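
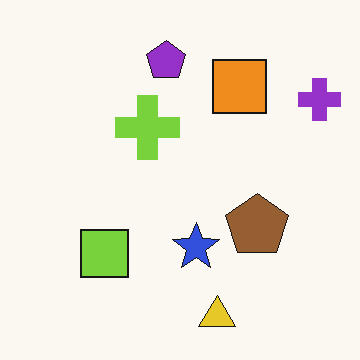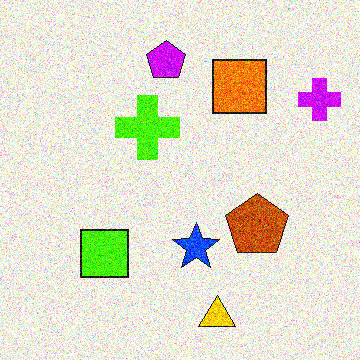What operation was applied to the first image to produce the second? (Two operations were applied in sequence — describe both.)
This is the original image made much more vivid (saturation change), then degraded with a thick layer of grain.

All colors are more vivid — a global saturation change. Random speckle covers the whole image, including the flat background.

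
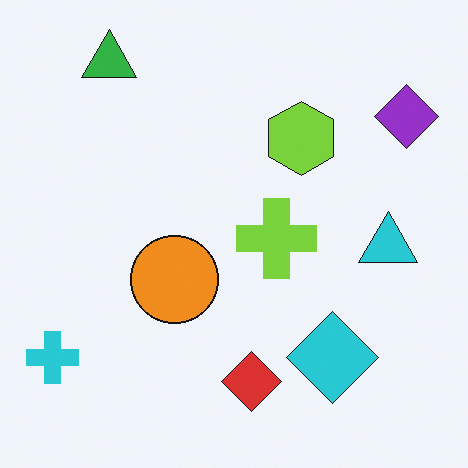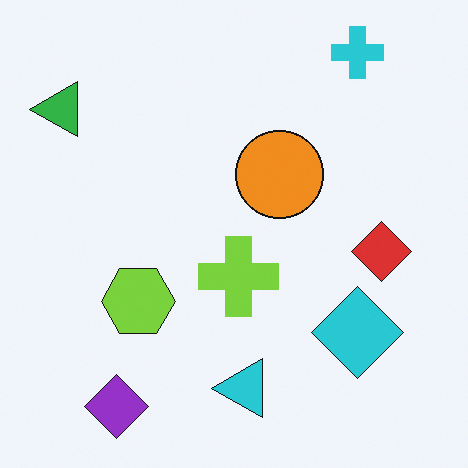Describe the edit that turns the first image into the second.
This is the original image transposed (reflected across the top-left ↔ bottom-right diagonal).

Shapes have swapped their row and column positions — what was in the top-right is now in the bottom-left — a diagonal reflection.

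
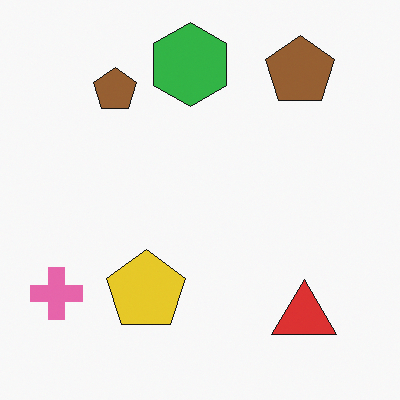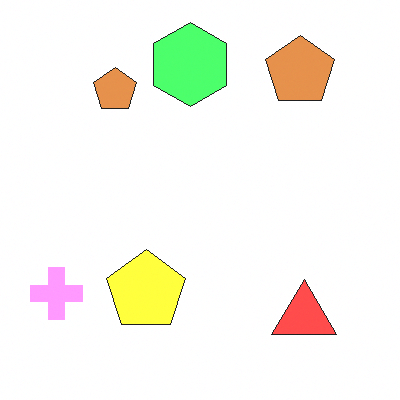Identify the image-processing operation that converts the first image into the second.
The transformation is: substantially brightened.

Every pixel — background and shapes alike — is uniformly brightened.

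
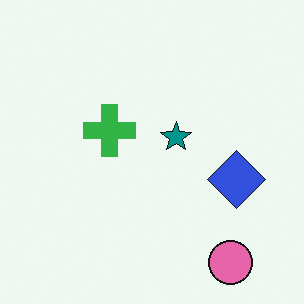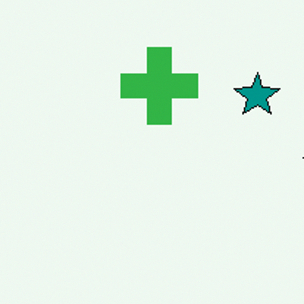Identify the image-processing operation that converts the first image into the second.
This is the original image cropped slightly and scaled back up.

The visible shapes are larger and the field of view is narrower; shapes near the original edges may be partly or wholly outside the frame — a crop-and-rescale.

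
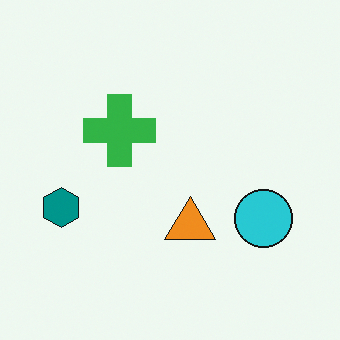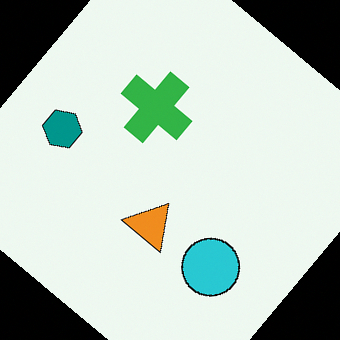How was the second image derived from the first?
The image was rotated clockwise by a large amount — several tens of degrees.

Every shape is tilted by the same angle and the image corners show triangular fill wedges — a whole-image rotation by a non-right angle.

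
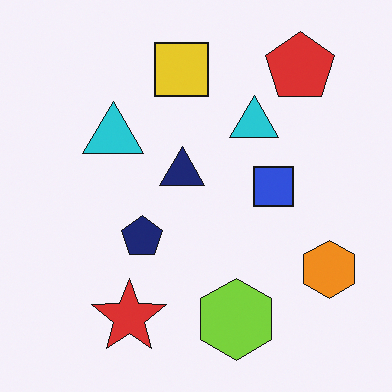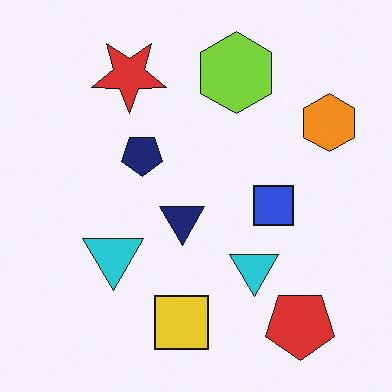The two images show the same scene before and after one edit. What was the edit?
The transformation is: flipped vertically (top ↔ bottom).

The red pentagon is in the top-right of the first image and the bottom-right of the second — shapes on opposite sides of the horizontal midline have swapped in a mirror flip.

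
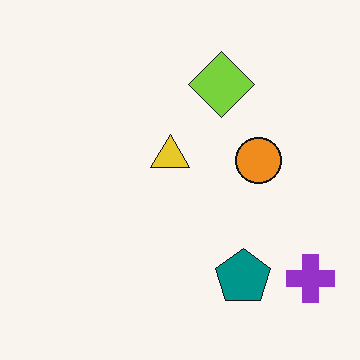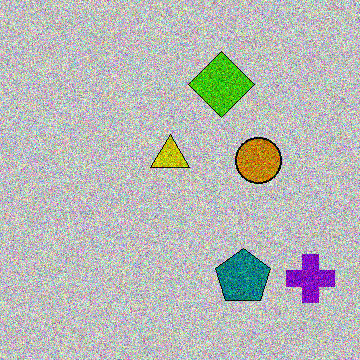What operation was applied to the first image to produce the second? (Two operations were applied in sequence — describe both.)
This is the original image heavily posterized to just a handful of flat colors, then degraded with strong gaussian noise.

Each flat color has snapped to a coarser quantized level — most visibly, the near-white background has dropped to a flat grey. Random speckle covers the whole image, including the flat background.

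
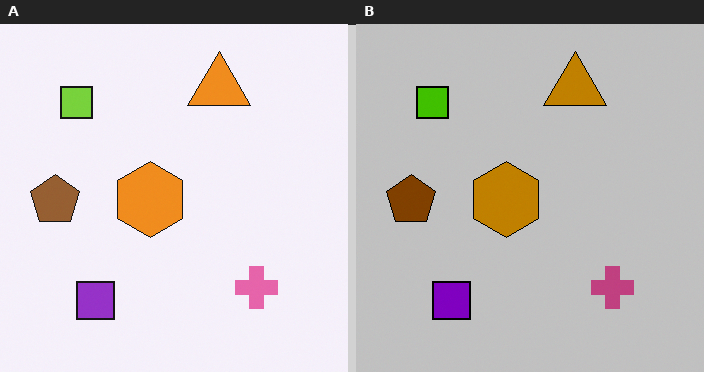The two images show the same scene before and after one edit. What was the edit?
The image was aggressively posterized.

Each flat color has snapped to a coarser quantized level — most visibly, the near-white background has dropped to a flat grey.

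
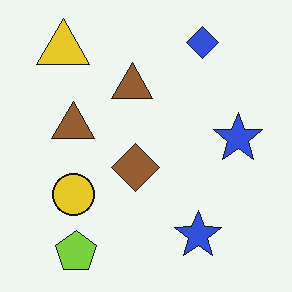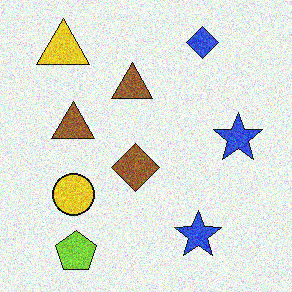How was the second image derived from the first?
The second image is the first degraded with visible gaussian noise.

Random speckle covers the whole image, including the flat background.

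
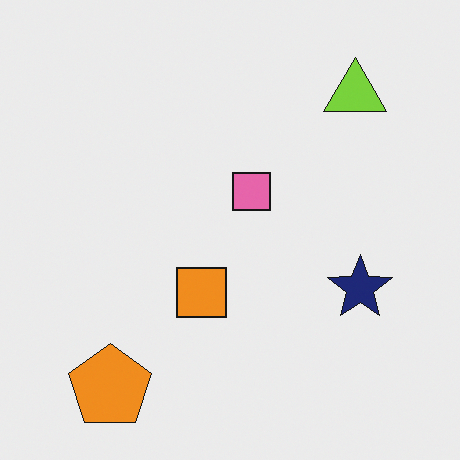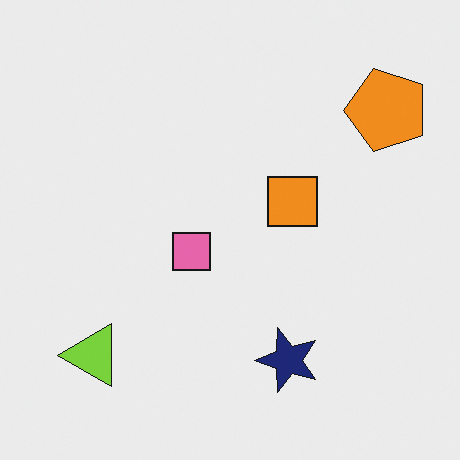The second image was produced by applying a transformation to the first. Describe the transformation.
It was transposed (reflected across the top-left ↔ bottom-right diagonal).

Shapes have swapped their row and column positions — what was in the top-right is now in the bottom-left — a diagonal reflection.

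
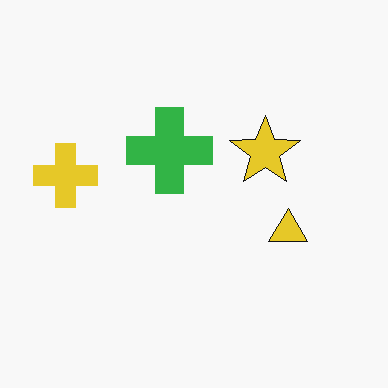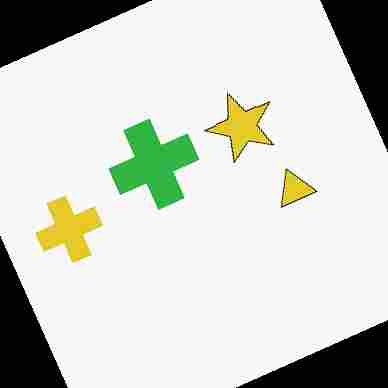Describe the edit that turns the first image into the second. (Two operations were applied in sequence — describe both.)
Rotated counter-clockwise by a moderate amount, then heavily JPEG-compressed with obvious blocking artifacts.

Every shape is tilted by the same angle and the image corners show triangular fill wedges — a whole-image rotation by a non-right angle. Blocky 8×8 compression artifacts appear around shape edges and the flat background shows ringing — characteristic JPEG degradation.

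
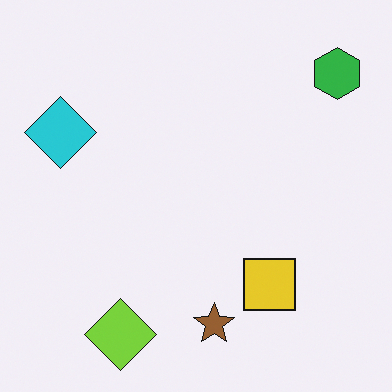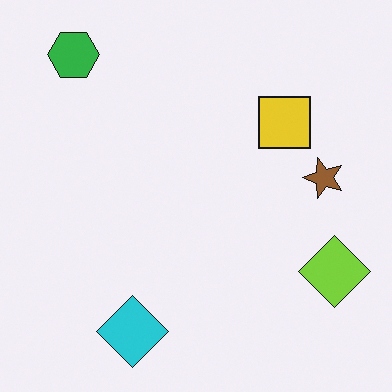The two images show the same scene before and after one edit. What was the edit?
The transformation is: rotated 90° counter-clockwise.

The green hexagon sits in the top-right of the first image and the top-left of the second — consistent with a whole-image 90° counter-clockwise rotation.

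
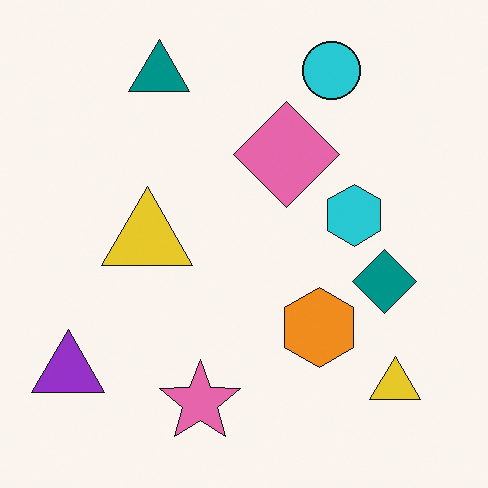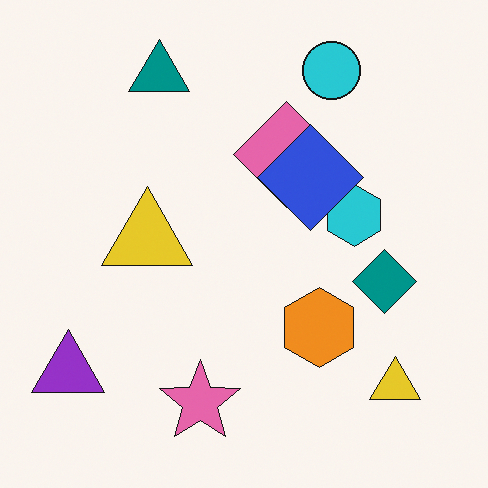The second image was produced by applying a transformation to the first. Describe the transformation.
This is the original image overlaid with an additional blue diamond.

A blue diamond appears in the second image that is absent from the first.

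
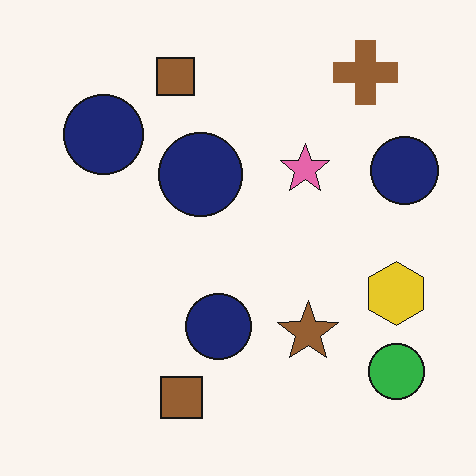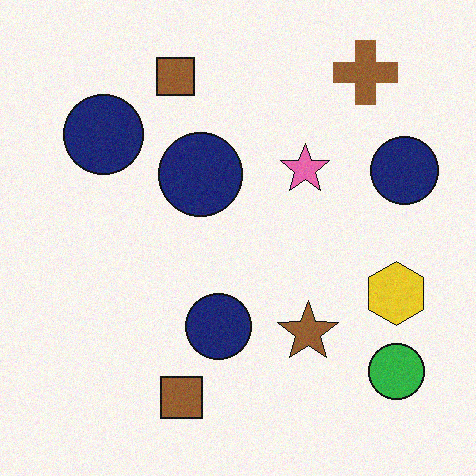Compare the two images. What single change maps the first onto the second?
It was degraded with subtle gaussian noise.

Random speckle covers the whole image, including the flat background.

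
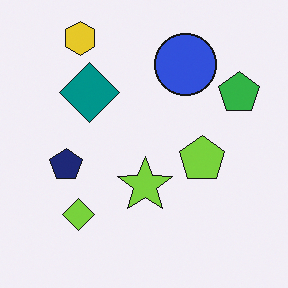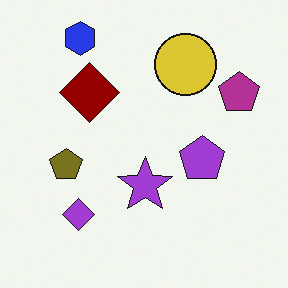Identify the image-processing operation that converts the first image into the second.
The image was hue-shifted by a large amount.

Every shape's color has rotated by the same amount around the hue wheel — a uniform hue shift.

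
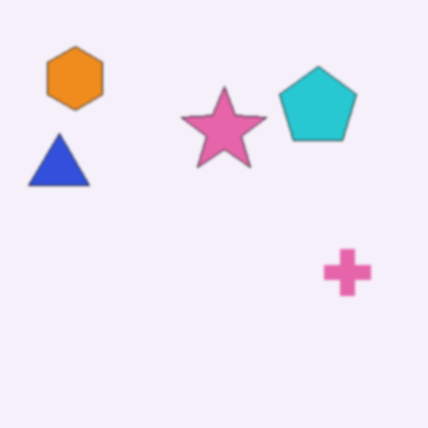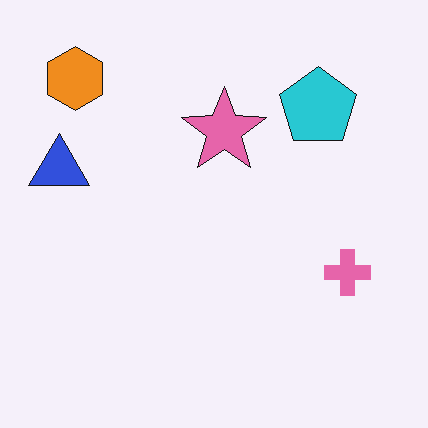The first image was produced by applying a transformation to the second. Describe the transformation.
Given a subtle gaussian blur.

Shape edges and outlines are uniformly softened across the whole image.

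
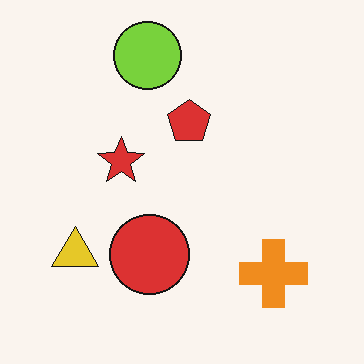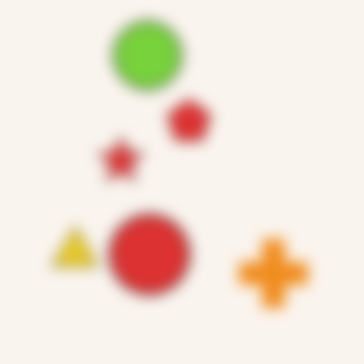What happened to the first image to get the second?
The second image is the first heavily blurred.

Shape edges and outlines are uniformly softened across the whole image.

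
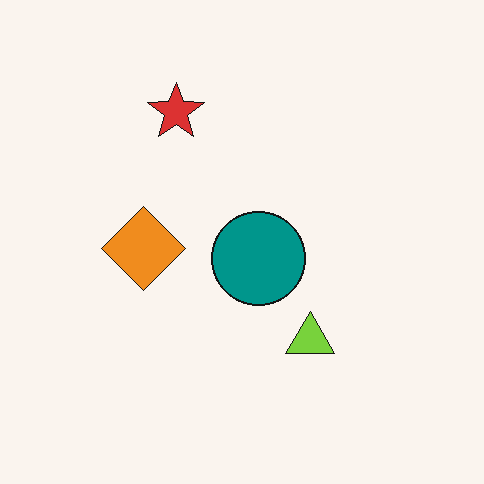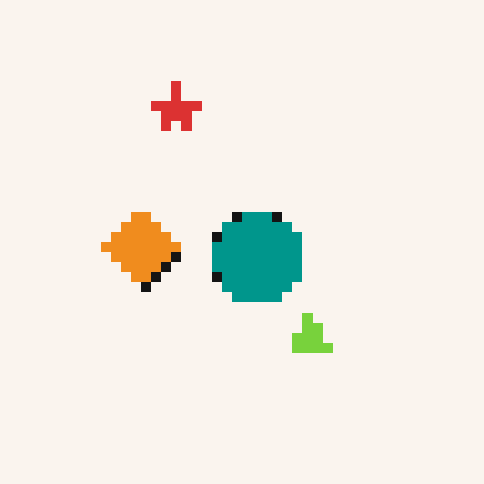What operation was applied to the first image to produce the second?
It was heavily pixelated into large blocks.

Shapes are reduced to large square blocks; fine edges and outlines are lost — a downscale-then-upscale (mosaic) effect.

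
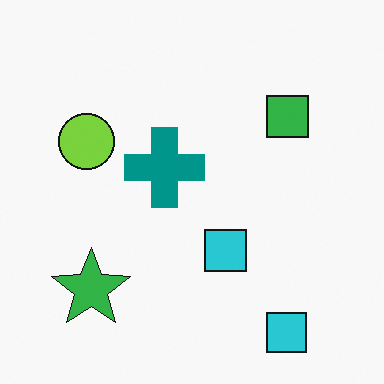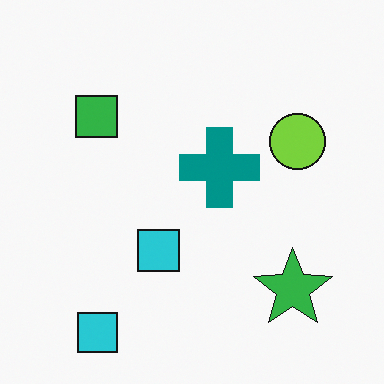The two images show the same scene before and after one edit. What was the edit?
Flipped horizontally (left ↔ right).

The lime circle is in the left of the first image and the right of the second — shapes on opposite sides of the vertical midline have swapped in a mirror flip.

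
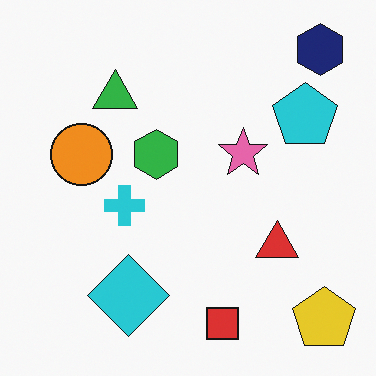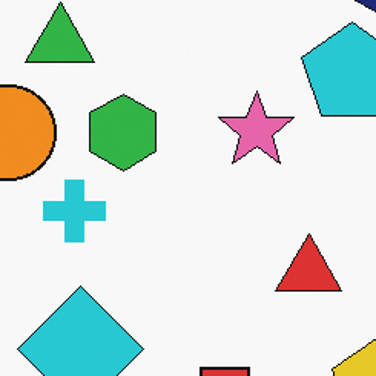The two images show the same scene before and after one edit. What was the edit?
The image was cropped slightly and scaled back up.

The visible shapes are larger and the field of view is narrower; shapes near the original edges may be partly or wholly outside the frame — a crop-and-rescale.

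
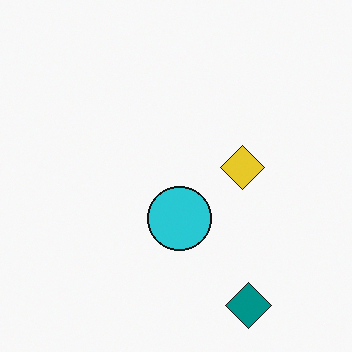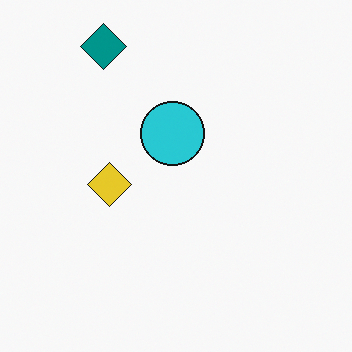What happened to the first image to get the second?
The transformation is: rotated 180°.

The teal diamond sits in the bottom-right of the first image and the top-left of the second — consistent with a whole-image 180° rotation.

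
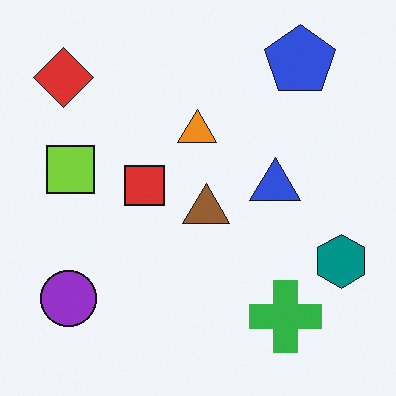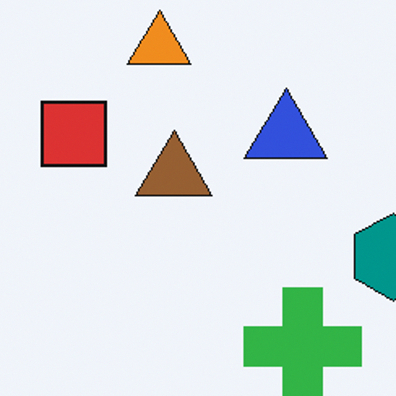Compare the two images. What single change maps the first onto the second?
Cropped to a noticeably smaller region and rescaled.

The visible shapes are larger and the field of view is narrower; shapes near the original edges may be partly or wholly outside the frame — a crop-and-rescale.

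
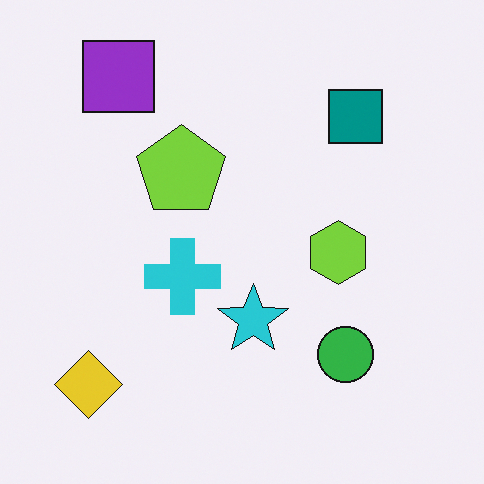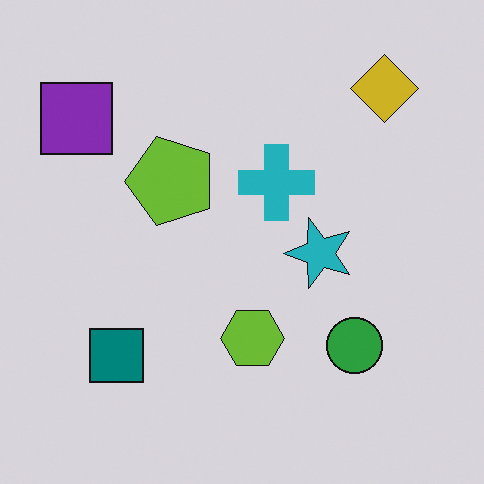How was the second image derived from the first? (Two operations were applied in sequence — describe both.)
The second image is the first transposed (reflected across the top-left ↔ bottom-right diagonal), then darkened a little.

Shapes have swapped their row and column positions — what was in the top-right is now in the bottom-left — a diagonal reflection. Every pixel — background and shapes alike — is uniformly darkened.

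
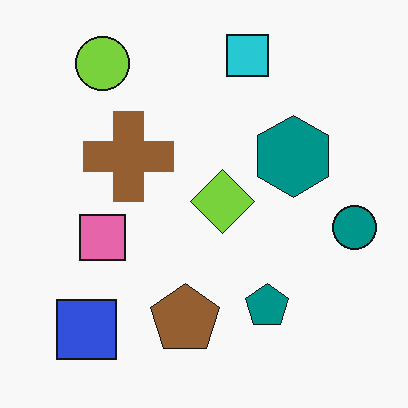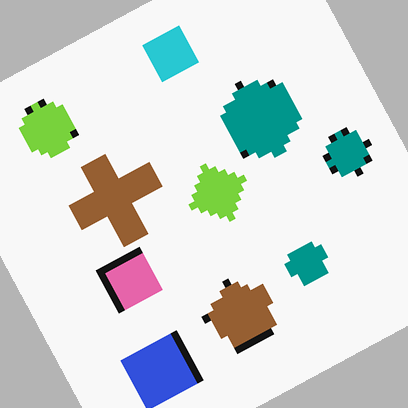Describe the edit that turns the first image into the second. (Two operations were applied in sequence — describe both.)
Pixelated into visible square blocks, then rotated counter-clockwise by a clearly visible amount.

Shapes are reduced to large square blocks; fine edges and outlines are lost — a downscale-then-upscale (mosaic) effect. Every shape is tilted by the same angle and the image corners show triangular fill wedges — a whole-image rotation by a non-right angle.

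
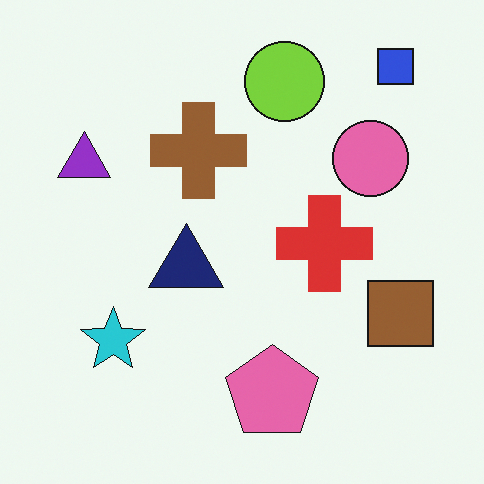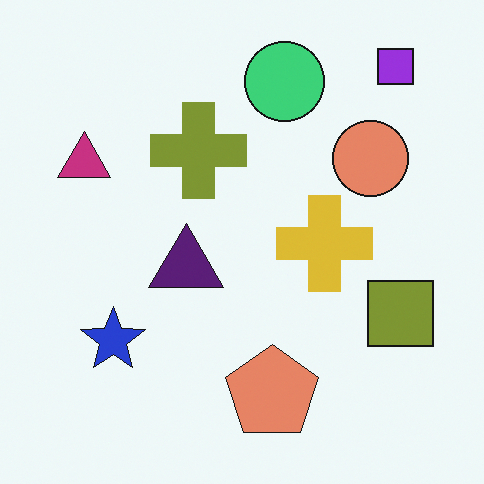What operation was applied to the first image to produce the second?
Hue-shifted slightly.

Every shape's color has rotated by the same amount around the hue wheel — a uniform hue shift.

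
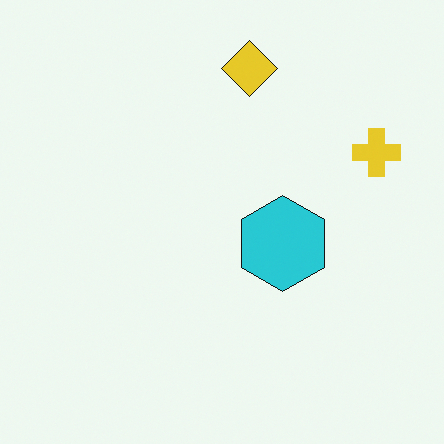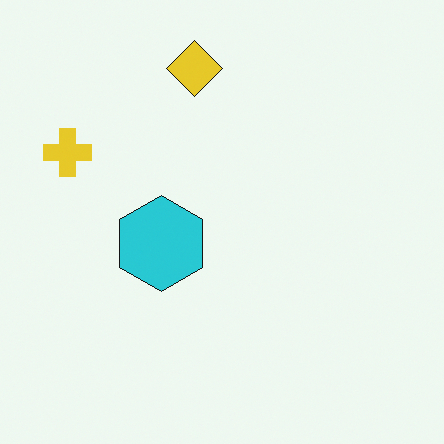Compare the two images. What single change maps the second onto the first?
The transformation is: flipped horizontally (left ↔ right).

The yellow cross is in the left of the second image and the right of the first — shapes on opposite sides of the vertical midline have swapped in a mirror flip.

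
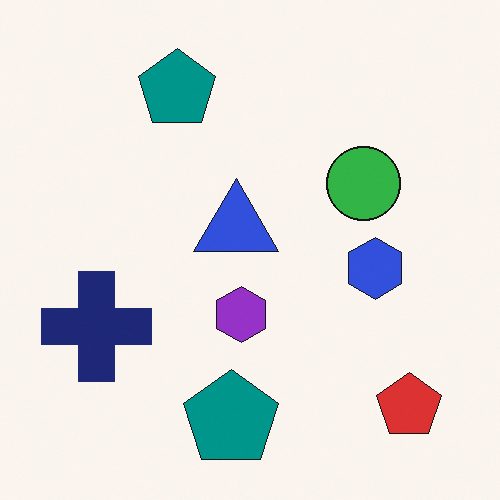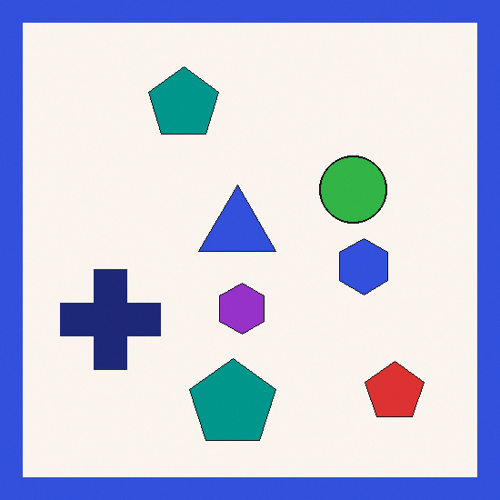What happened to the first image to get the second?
The image was framed with a blue border.

A solid blue frame runs around the edge of the second image, with the content slightly shrunk inside it.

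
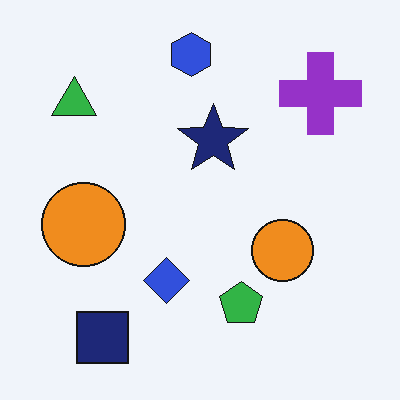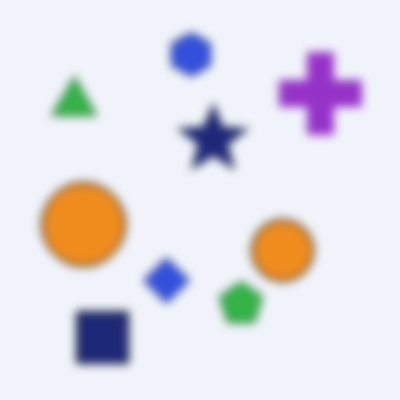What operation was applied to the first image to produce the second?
It was moderately blurred.

Shape edges and outlines are uniformly softened across the whole image.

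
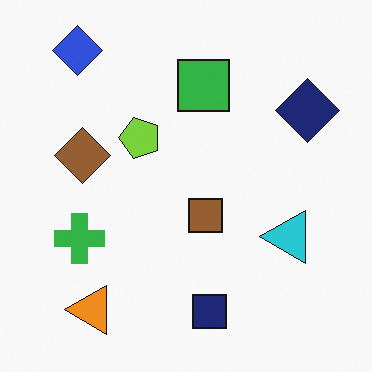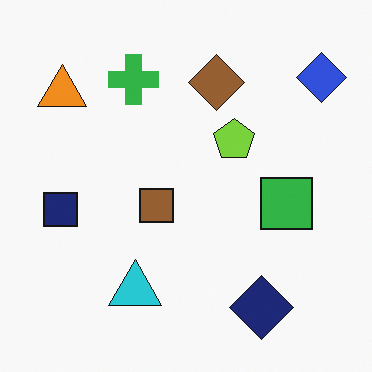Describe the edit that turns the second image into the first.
This is the original image rotated 90° counter-clockwise.

The blue diamond sits in the top-right of the second image and the top-left of the first — consistent with a whole-image 90° counter-clockwise rotation.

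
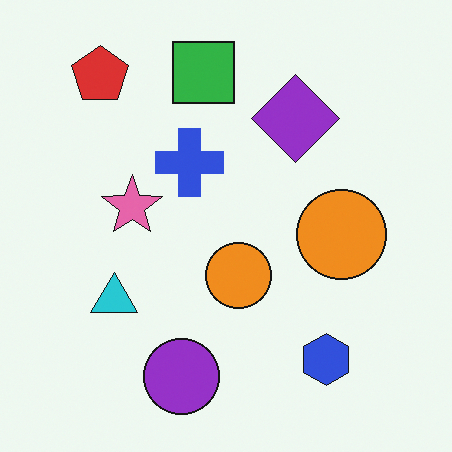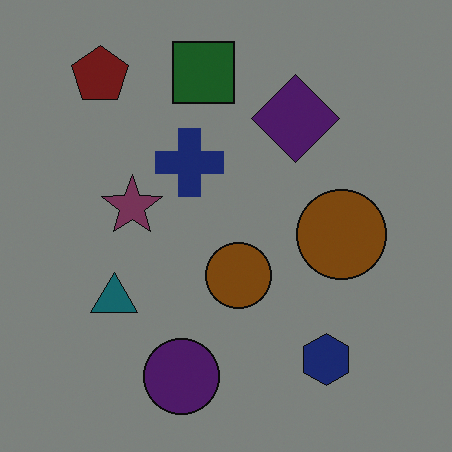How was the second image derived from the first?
The transformation is: darkened a lot.

Every pixel — background and shapes alike — is uniformly darkened.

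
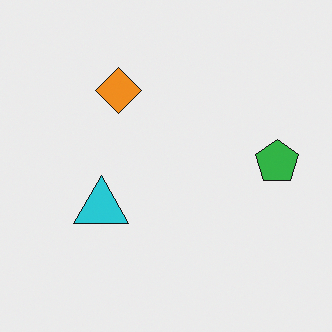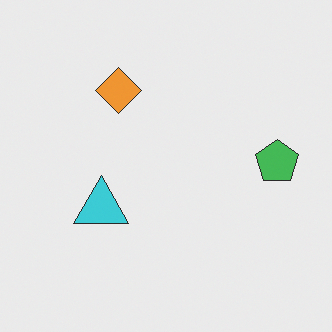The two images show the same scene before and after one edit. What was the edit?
The image was given slightly reduced contrast.

Tones are pushed toward mid-grey across the whole image — a global contrast change.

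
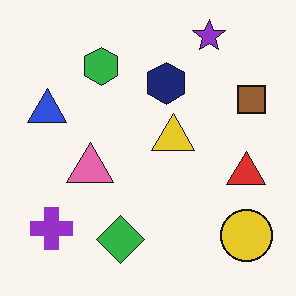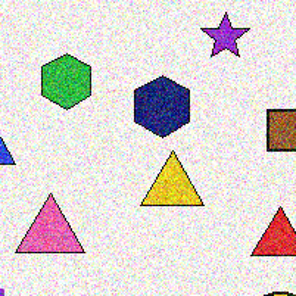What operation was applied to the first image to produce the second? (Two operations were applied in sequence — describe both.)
This is the original image degraded with a thick layer of grain, then cropped slightly and scaled back up.

Random speckle covers the whole image, including the flat background. The visible shapes are larger and the field of view is narrower; shapes near the original edges may be partly or wholly outside the frame — a crop-and-rescale.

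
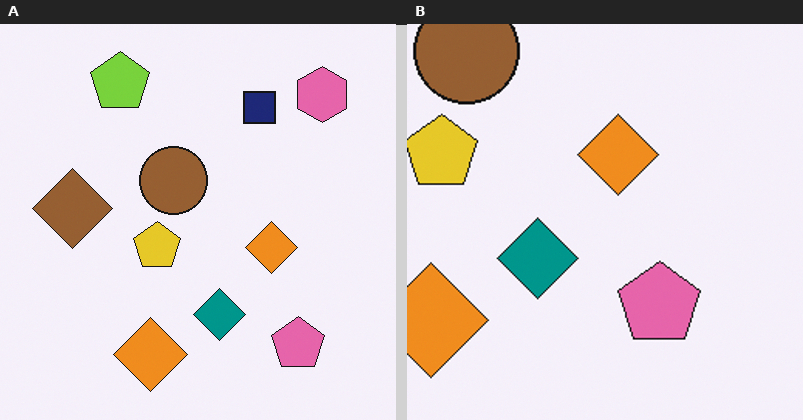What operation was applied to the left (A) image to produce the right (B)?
Cropped slightly and scaled back up.

The visible shapes are larger and the field of view is narrower; shapes near the original edges may be partly or wholly outside the frame — a crop-and-rescale.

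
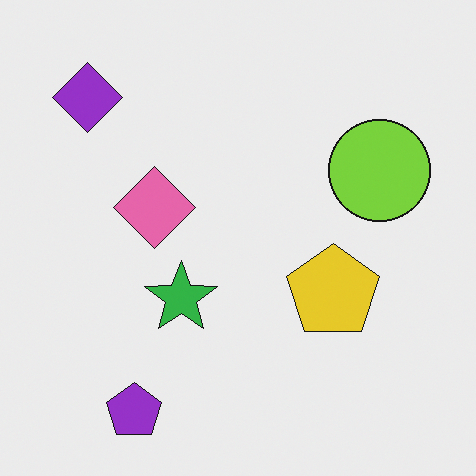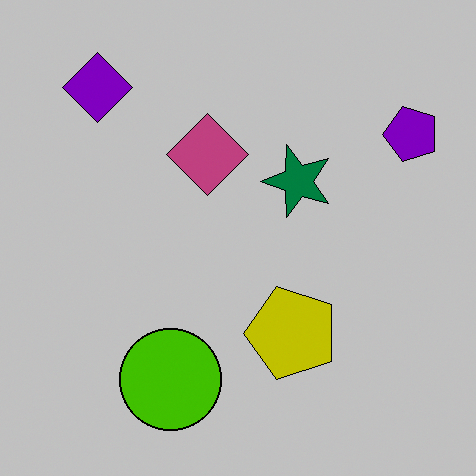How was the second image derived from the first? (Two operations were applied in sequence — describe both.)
The second image is the first heavily posterized to just a handful of flat colors, then transposed (reflected across the top-left ↔ bottom-right diagonal).

Each flat color has snapped to a coarser quantized level — most visibly, the near-white background has dropped to a flat grey. Shapes have swapped their row and column positions — what was in the top-right is now in the bottom-left — a diagonal reflection.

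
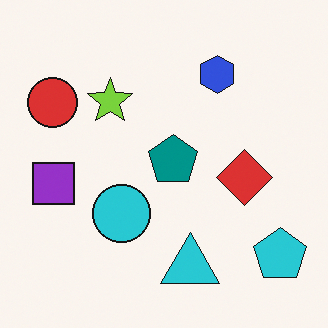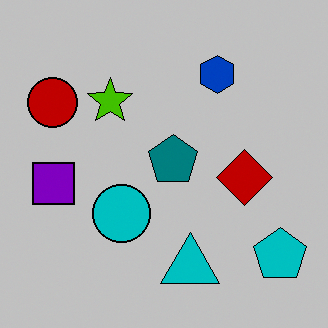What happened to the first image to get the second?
The second image is the first heavily posterized to just a handful of flat colors.

Each flat color has snapped to a coarser quantized level — most visibly, the near-white background has dropped to a flat grey.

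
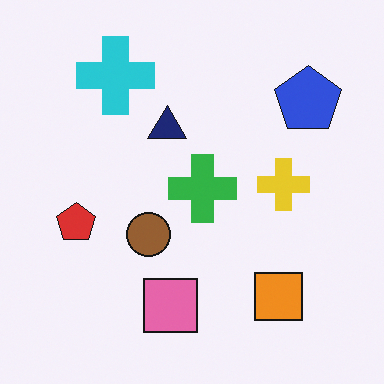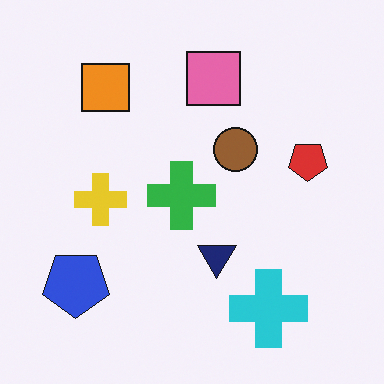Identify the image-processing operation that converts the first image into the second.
The second image is the first rotated 180°.

The blue pentagon sits in the top-right of the first image and the bottom-left of the second — consistent with a whole-image 180° rotation.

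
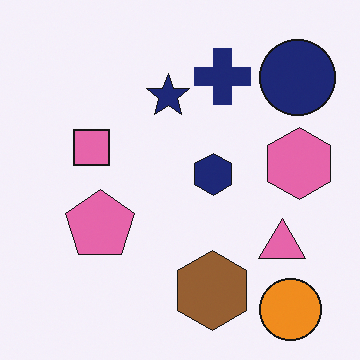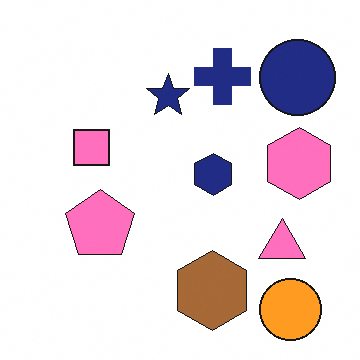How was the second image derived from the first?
Brightened a little.

Every pixel — background and shapes alike — is uniformly brightened.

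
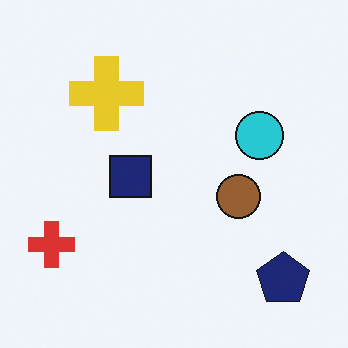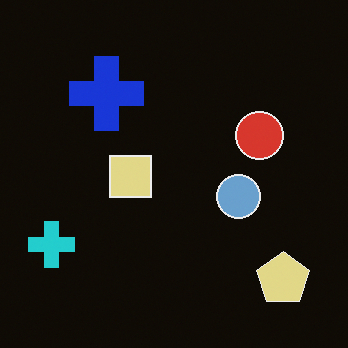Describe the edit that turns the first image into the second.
It was color-inverted (negative).

The light background has become dark and every shape's color is its complement — a photographic negative.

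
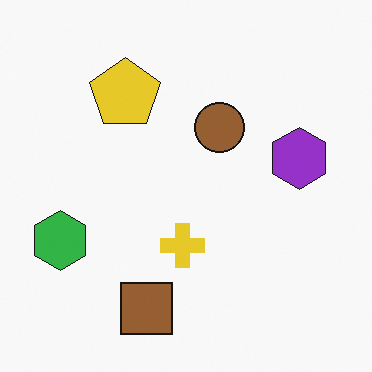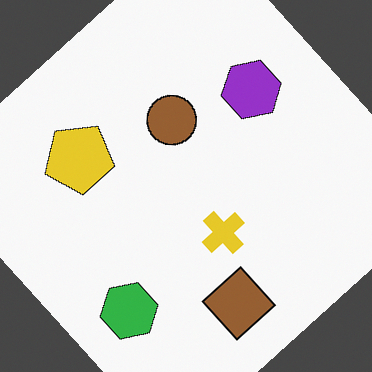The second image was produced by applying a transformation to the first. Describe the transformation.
The second image is the first rotated counter-clockwise by a large amount — several tens of degrees.

Every shape is tilted by the same angle and the image corners show triangular fill wedges — a whole-image rotation by a non-right angle.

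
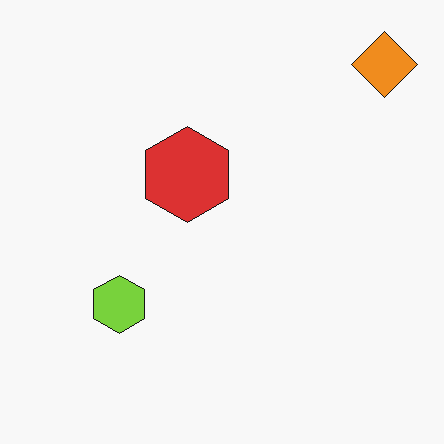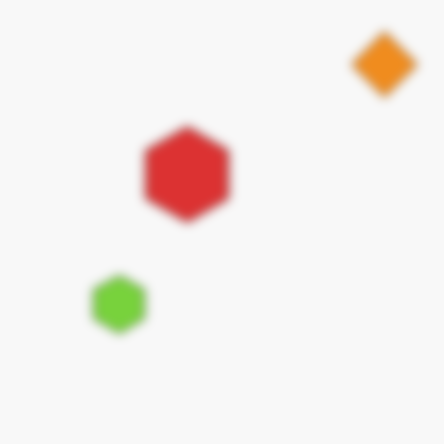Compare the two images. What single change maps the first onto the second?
It was strongly gaussian-blurred.

Shape edges and outlines are uniformly softened across the whole image.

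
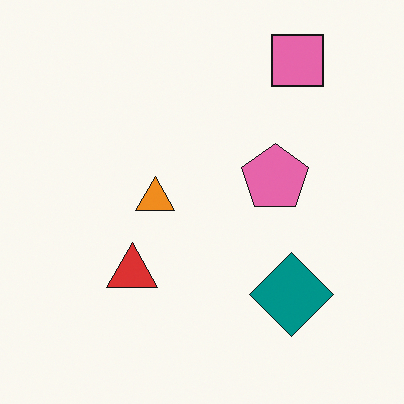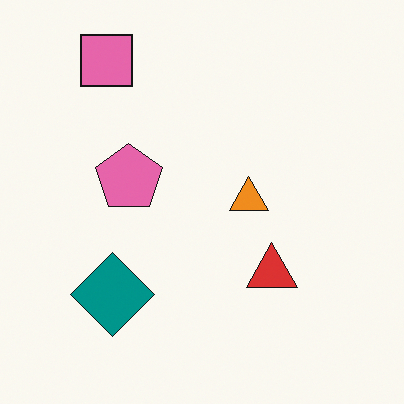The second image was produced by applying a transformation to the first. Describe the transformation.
The image was flipped horizontally (left ↔ right).

The pink square is in the top-right of the first image and the top-left of the second — shapes on opposite sides of the vertical midline have swapped in a mirror flip.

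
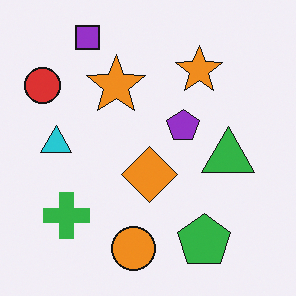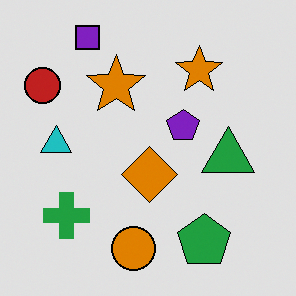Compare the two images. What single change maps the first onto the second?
The transformation is: posterized to a reduced palette.

Each flat color has snapped to a coarser quantized level — most visibly, the near-white background has dropped to a flat grey.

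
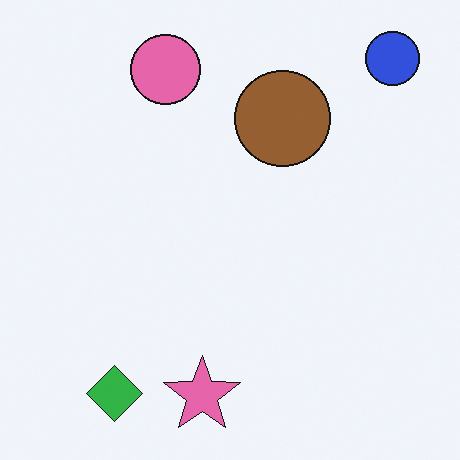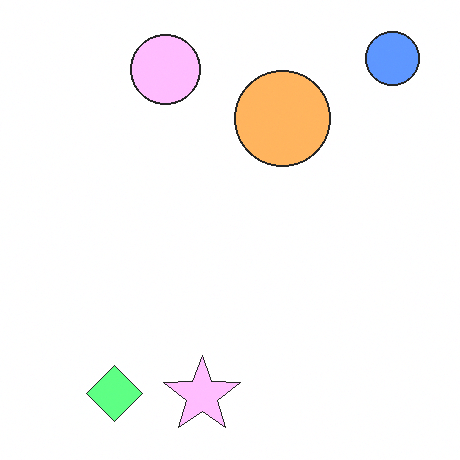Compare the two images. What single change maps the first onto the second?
Substantially brightened.

Every pixel — background and shapes alike — is uniformly brightened.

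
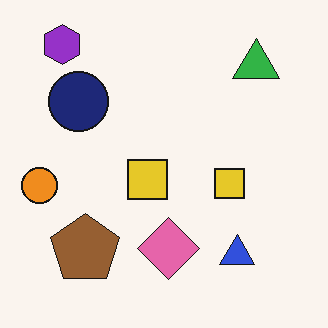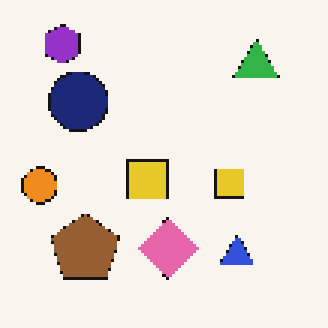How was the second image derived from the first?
The transformation is: lightly pixelated (a mild mosaic effect).

Shapes are reduced to large square blocks; fine edges and outlines are lost — a downscale-then-upscale (mosaic) effect.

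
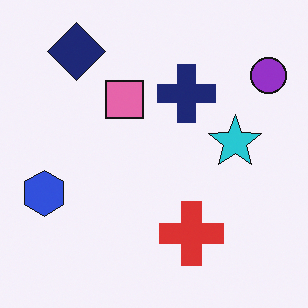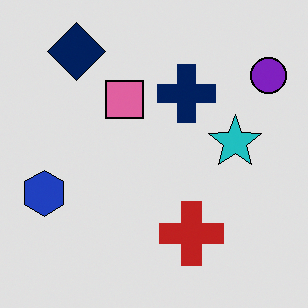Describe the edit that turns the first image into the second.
The second image is the first moderately posterized.

Each flat color has snapped to a coarser quantized level — most visibly, the near-white background has dropped to a flat grey.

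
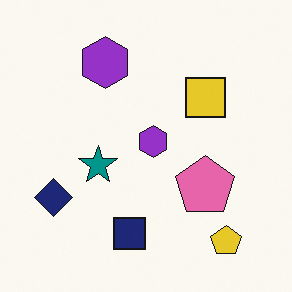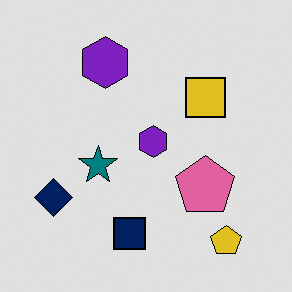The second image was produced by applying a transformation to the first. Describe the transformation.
Moderately posterized.

Each flat color has snapped to a coarser quantized level — most visibly, the near-white background has dropped to a flat grey.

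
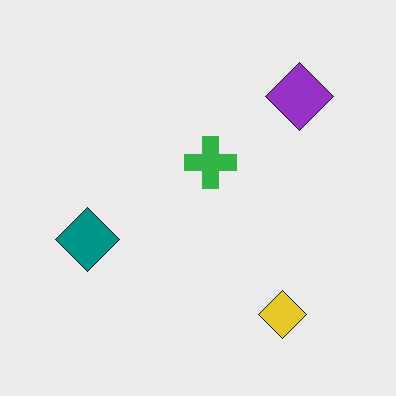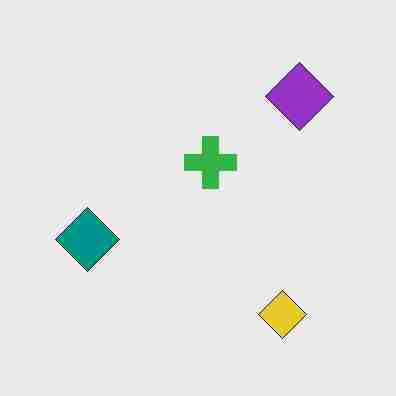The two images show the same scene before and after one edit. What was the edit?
The image was degraded with heavy JPEG compression.

Blocky 8×8 compression artifacts appear around shape edges and the flat background shows ringing — characteristic JPEG degradation.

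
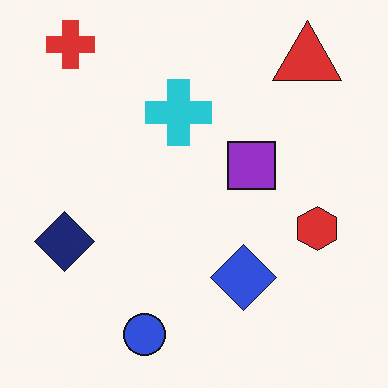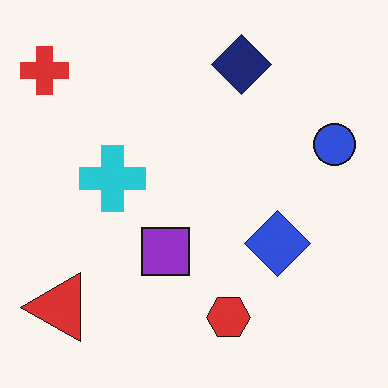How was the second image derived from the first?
The transformation is: transposed (reflected across the top-left ↔ bottom-right diagonal).

Shapes have swapped their row and column positions — what was in the top-right is now in the bottom-left — a diagonal reflection.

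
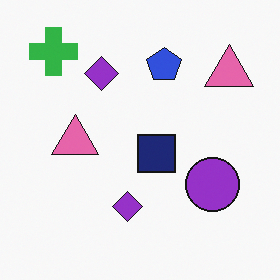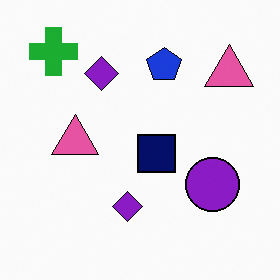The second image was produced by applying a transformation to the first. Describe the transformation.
This is the original image given slightly increased contrast.

Tones are pushed away from mid-grey across the whole image — a global contrast change.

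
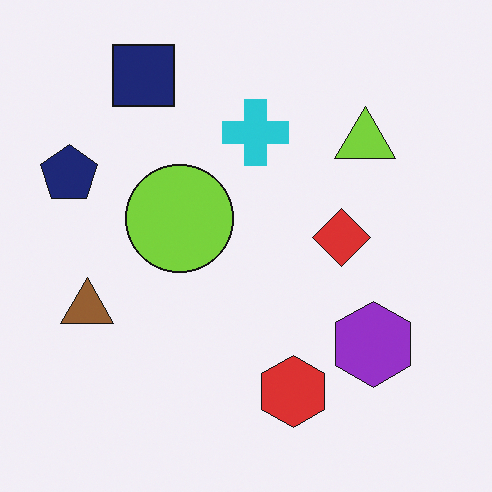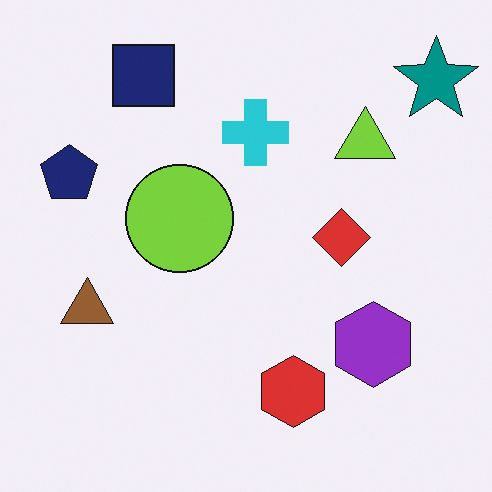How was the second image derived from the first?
The second image is the first overlaid with an additional teal star.

A teal star appears in the second image that is absent from the first.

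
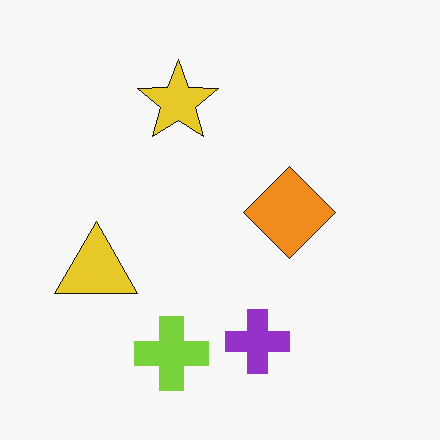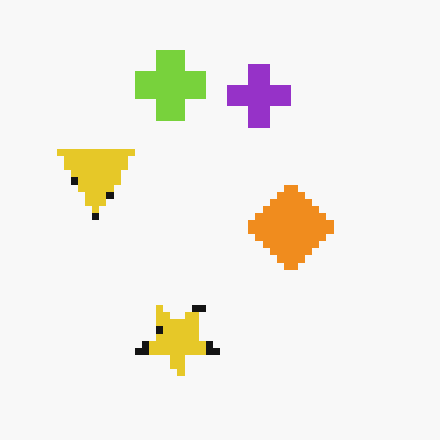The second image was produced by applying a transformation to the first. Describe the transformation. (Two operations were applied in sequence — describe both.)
It was pixelated into visible square blocks, then flipped vertically (top ↔ bottom).

Shapes are reduced to large square blocks; fine edges and outlines are lost — a downscale-then-upscale (mosaic) effect. The lime cross is in the bottom of the first image and the top of the second — shapes on opposite sides of the horizontal midline have swapped in a mirror flip.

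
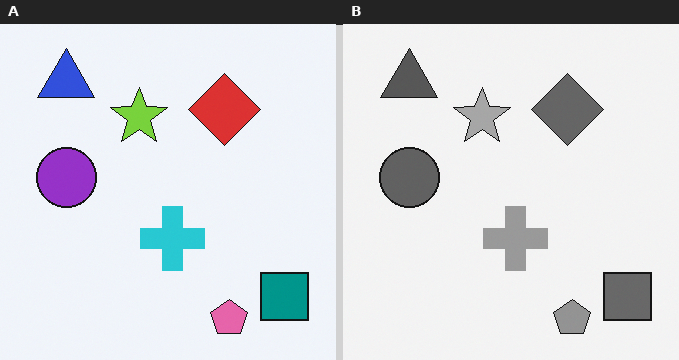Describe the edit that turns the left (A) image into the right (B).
The right (B) image is the left (A) converted to grayscale.

All color is removed — every shape is now a shade of grey.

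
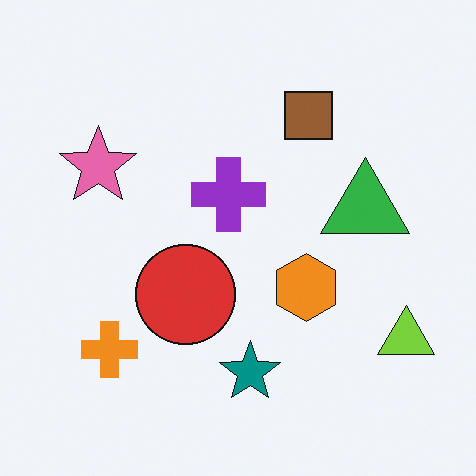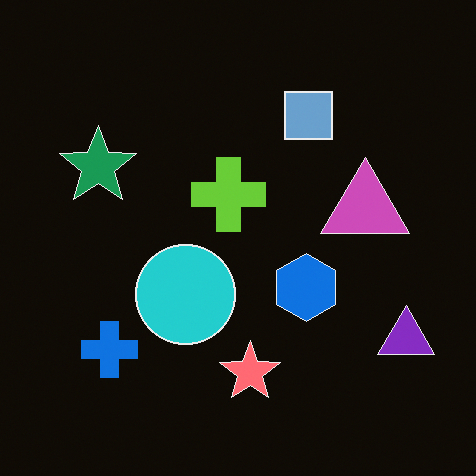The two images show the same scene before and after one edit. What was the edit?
The second image is the first color-inverted (negative).

The light background has become dark and every shape's color is its complement — a photographic negative.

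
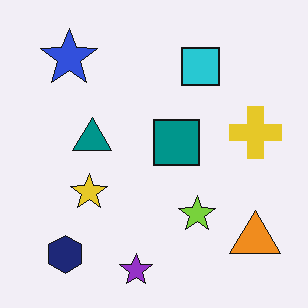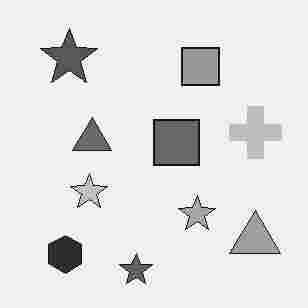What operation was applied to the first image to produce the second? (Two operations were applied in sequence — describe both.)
The transformation is: converted to grayscale, then degraded with heavy JPEG compression.

All color is removed — every shape is now a shade of grey. Blocky 8×8 compression artifacts appear around shape edges and the flat background shows ringing — characteristic JPEG degradation.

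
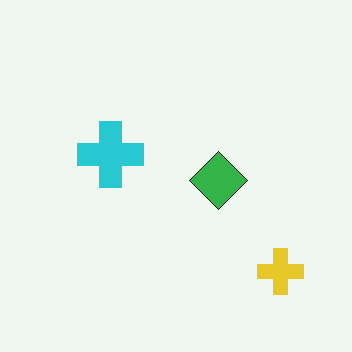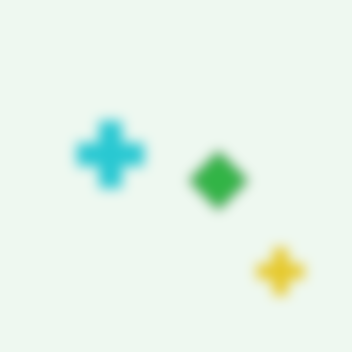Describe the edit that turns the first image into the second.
The image was heavily blurred.

Shape edges and outlines are uniformly softened across the whole image.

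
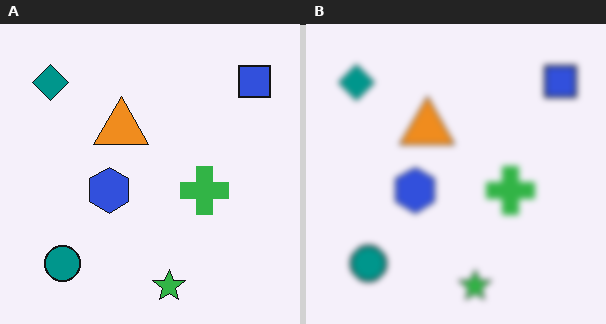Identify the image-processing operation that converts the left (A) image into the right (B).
Noticeably gaussian-blurred.

Shape edges and outlines are uniformly softened across the whole image.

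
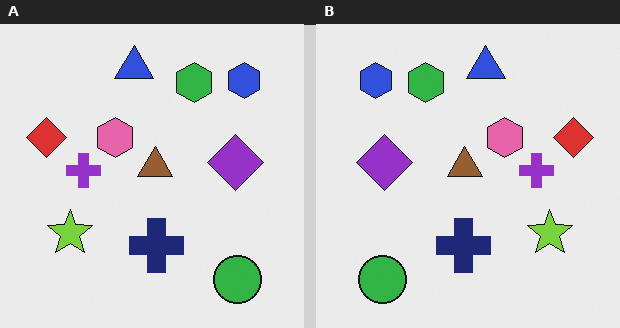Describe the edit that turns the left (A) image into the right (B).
This is the original image flipped horizontally (left ↔ right).

The red diamond is in the left of the left (A) image and the right of the right (B) — shapes on opposite sides of the vertical midline have swapped in a mirror flip.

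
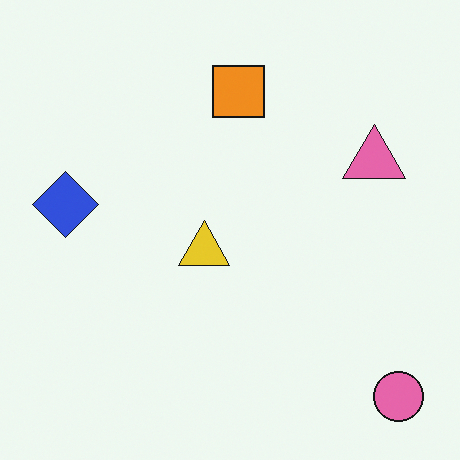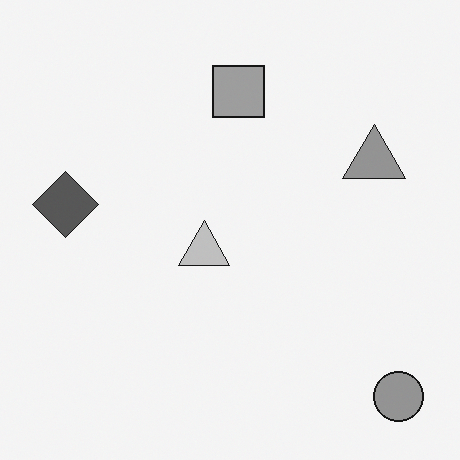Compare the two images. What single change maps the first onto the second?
The transformation is: converted to grayscale.

All color is removed — every shape is now a shade of grey.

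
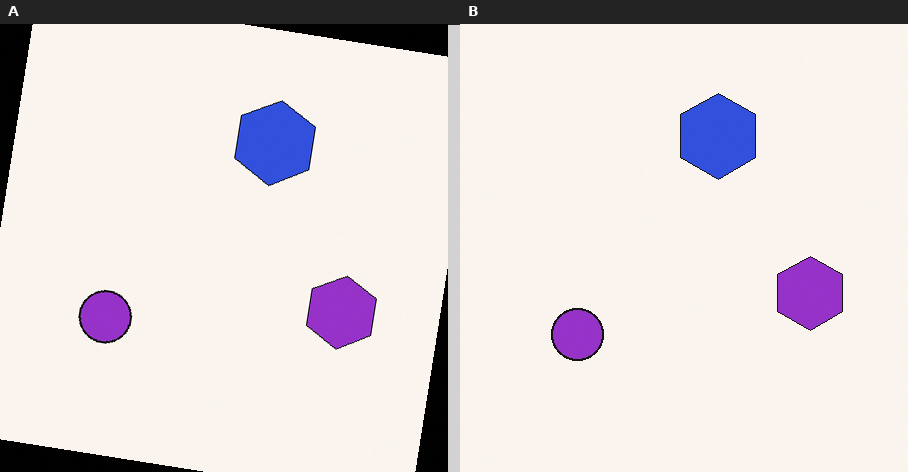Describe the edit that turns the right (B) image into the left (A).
Rotated clockwise by a few degrees.

Every shape is tilted by the same angle and the image corners show triangular fill wedges — a whole-image rotation by a non-right angle.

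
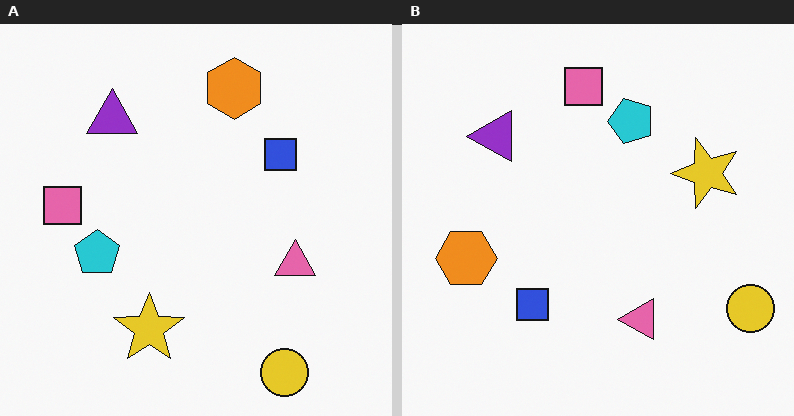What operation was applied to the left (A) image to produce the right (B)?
The right (B) image is the left (A) transposed (reflected across the top-left ↔ bottom-right diagonal).

Shapes have swapped their row and column positions — what was in the top-right is now in the bottom-left — a diagonal reflection.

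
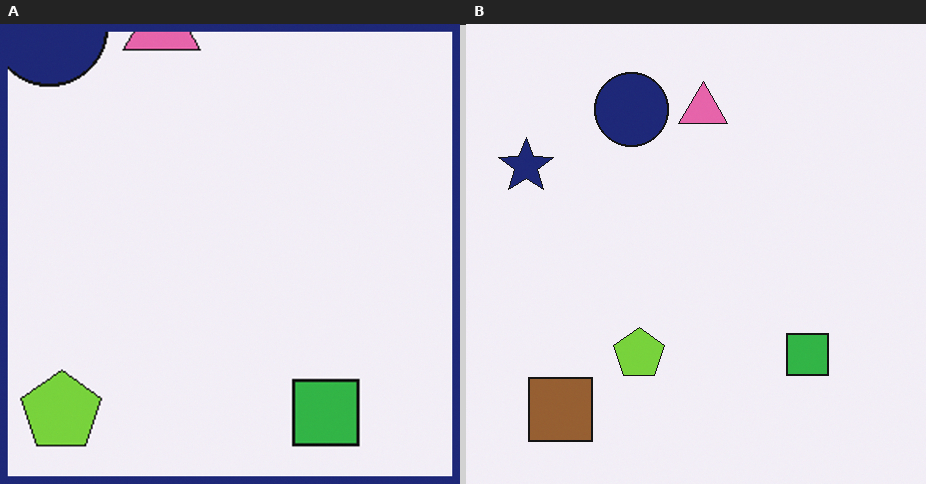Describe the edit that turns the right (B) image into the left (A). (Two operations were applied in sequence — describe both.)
It was cropped tightly and scaled back up, then framed with a navy border.

The visible shapes are larger and the field of view is narrower; shapes near the original edges may be partly or wholly outside the frame — a crop-and-rescale. A solid navy frame runs around the edge of the left (A) image, with the content slightly shrunk inside it.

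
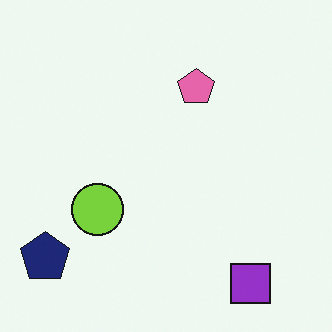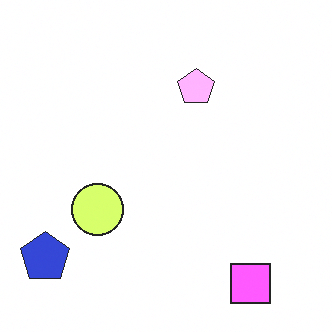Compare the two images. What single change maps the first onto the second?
It was noticeably brightened.

Every pixel — background and shapes alike — is uniformly brightened.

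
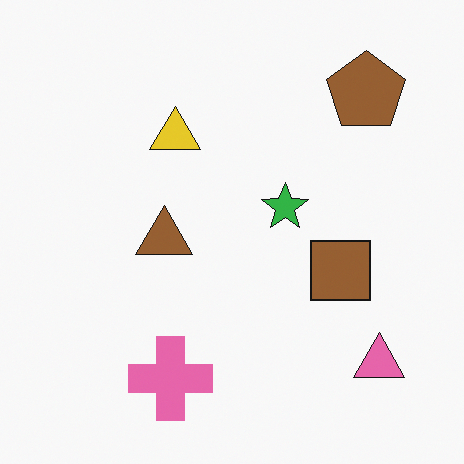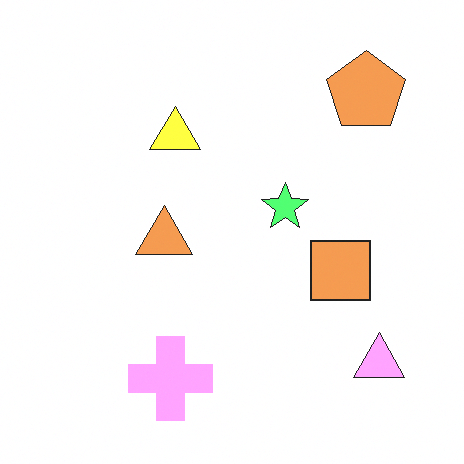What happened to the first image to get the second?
It was substantially brightened.

Every pixel — background and shapes alike — is uniformly brightened.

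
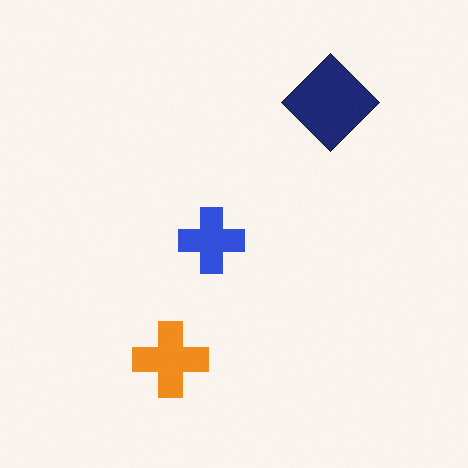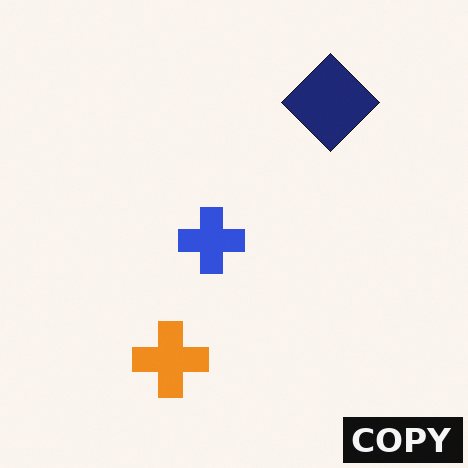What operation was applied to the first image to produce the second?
The second image is the first watermarked with the text "COPY" in the lower-right corner.

A dark label reading "COPY" appears in the lower-right corner.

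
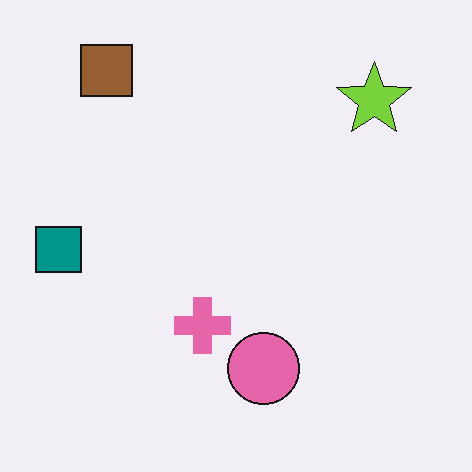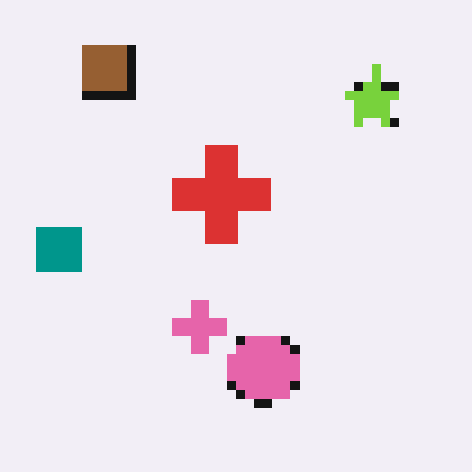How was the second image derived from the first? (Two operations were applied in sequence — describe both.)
The image was heavily pixelated into large blocks, then overlaid with an additional red cross.

Shapes are reduced to large square blocks; fine edges and outlines are lost — a downscale-then-upscale (mosaic) effect. A red cross appears in the second image that is absent from the first.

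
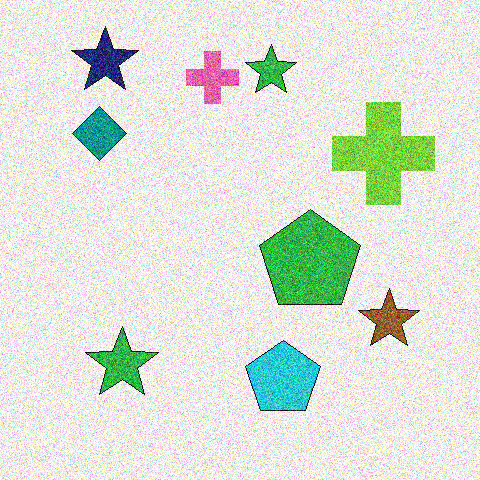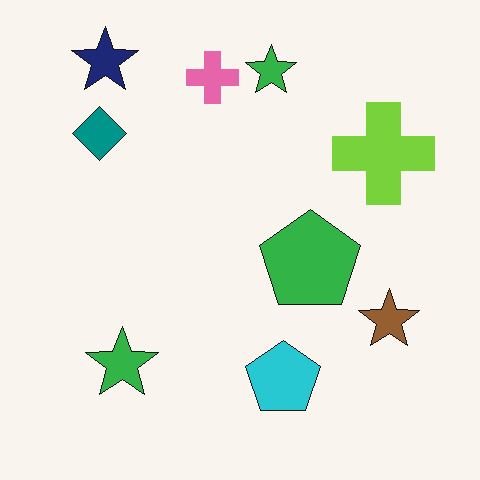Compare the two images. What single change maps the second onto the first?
The first image is the second degraded with heavy additive noise.

Random speckle covers the whole image, including the flat background.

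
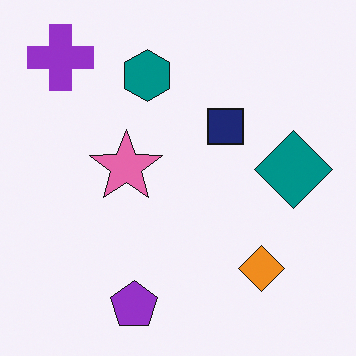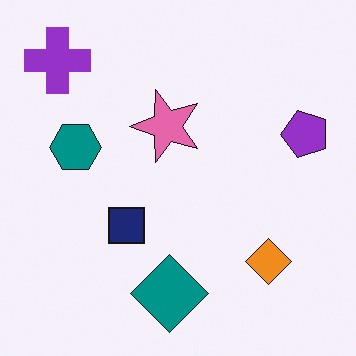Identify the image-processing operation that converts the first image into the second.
It was transposed (reflected across the top-left ↔ bottom-right diagonal).

Shapes have swapped their row and column positions — what was in the top-right is now in the bottom-left — a diagonal reflection.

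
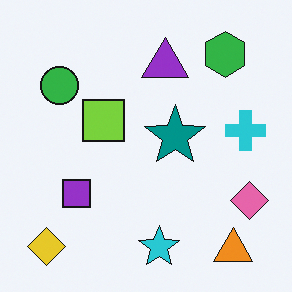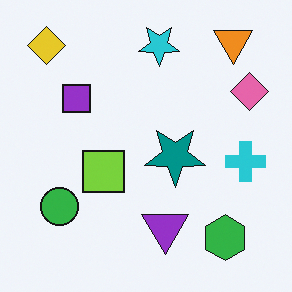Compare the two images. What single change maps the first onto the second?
This is the original image flipped vertically (top ↔ bottom).

The orange triangle is in the bottom-right of the first image and the top-right of the second — shapes on opposite sides of the horizontal midline have swapped in a mirror flip.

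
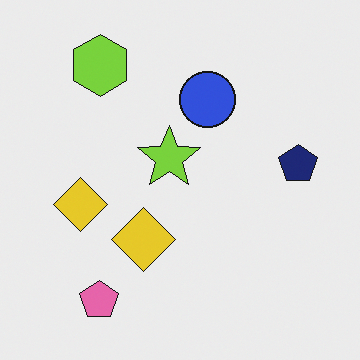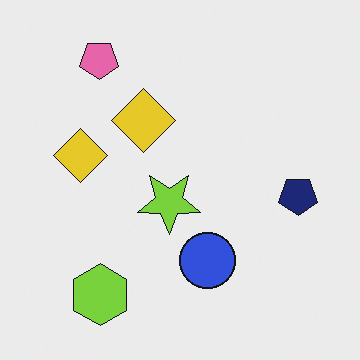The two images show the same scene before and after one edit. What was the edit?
Flipped vertically (top ↔ bottom).

The pink pentagon is in the bottom-left of the first image and the top-left of the second — shapes on opposite sides of the horizontal midline have swapped in a mirror flip.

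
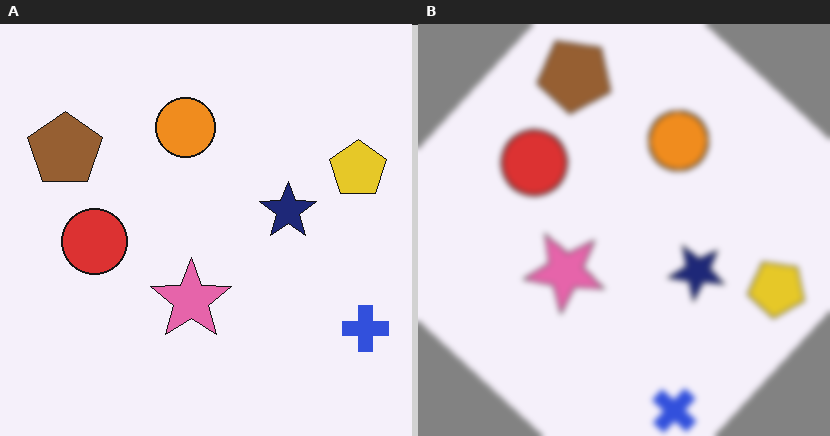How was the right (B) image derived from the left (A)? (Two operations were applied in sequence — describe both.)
Rotated clockwise by a large amount — several tens of degrees, then noticeably gaussian-blurred.

Every shape is tilted by the same angle and the image corners show triangular fill wedges — a whole-image rotation by a non-right angle. Shape edges and outlines are uniformly softened across the whole image.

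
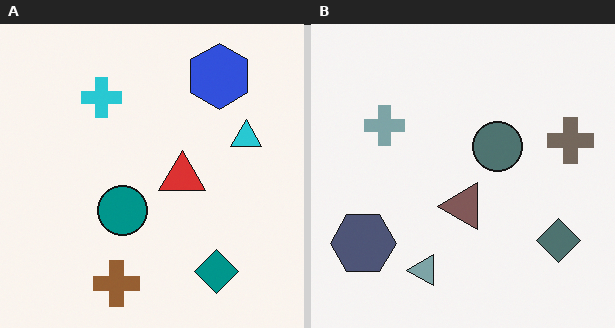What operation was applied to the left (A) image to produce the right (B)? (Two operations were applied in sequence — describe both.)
The transformation is: made much more muted (saturation change), then transposed (reflected across the top-left ↔ bottom-right diagonal).

All colors are more muted and greyish — a global saturation change. Shapes have swapped their row and column positions — what was in the top-right is now in the bottom-left — a diagonal reflection.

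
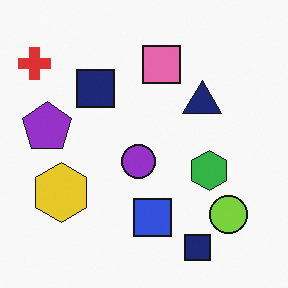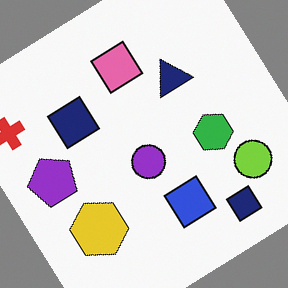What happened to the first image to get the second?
The second image is the first rotated counter-clockwise by a large amount — several tens of degrees.

Every shape is tilted by the same angle and the image corners show triangular fill wedges — a whole-image rotation by a non-right angle.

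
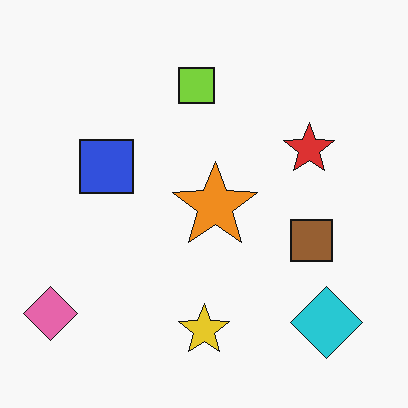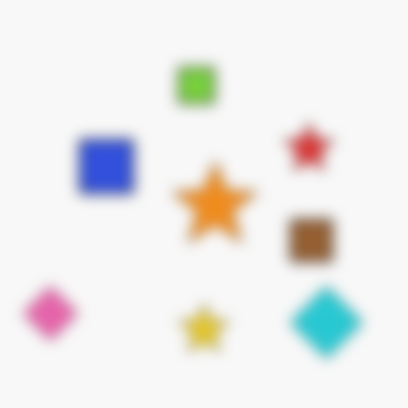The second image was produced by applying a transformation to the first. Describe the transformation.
The image was strongly gaussian-blurred.

Shape edges and outlines are uniformly softened across the whole image.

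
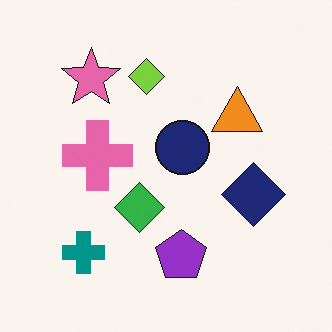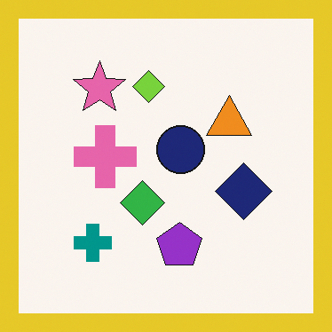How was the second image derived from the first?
It was framed with a yellow border.

A solid yellow frame runs around the edge of the second image, with the content slightly shrunk inside it.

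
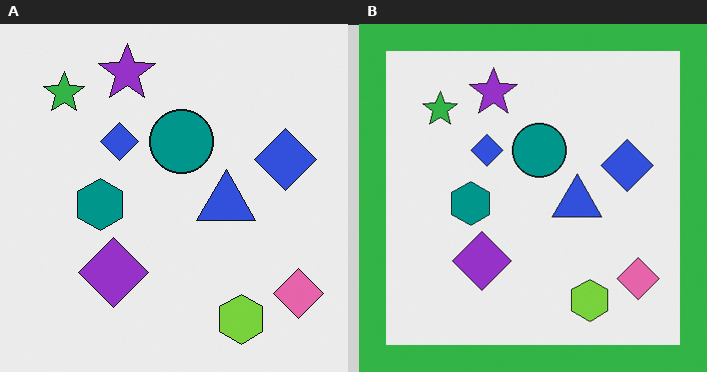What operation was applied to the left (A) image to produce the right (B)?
This is the original image framed with a green border.

A solid green frame runs around the edge of the right (B) image, with the content slightly shrunk inside it.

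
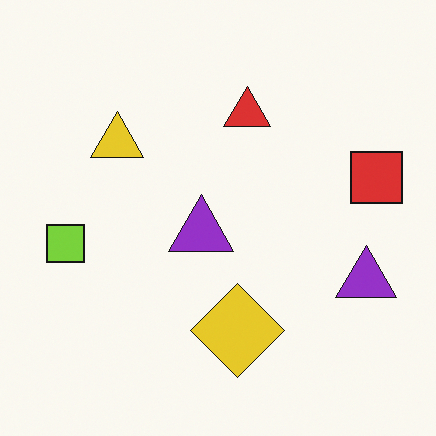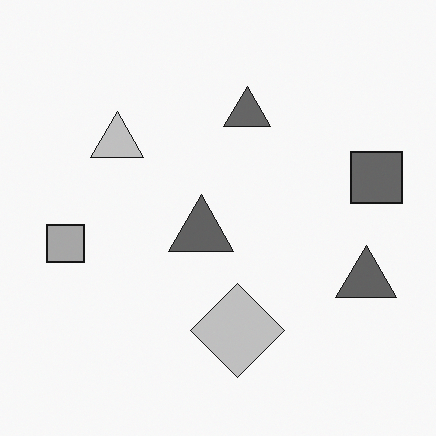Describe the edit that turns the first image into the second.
This is the original image converted to grayscale.

All color is removed — every shape is now a shade of grey.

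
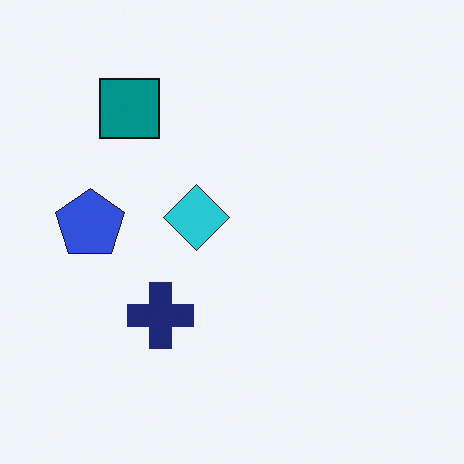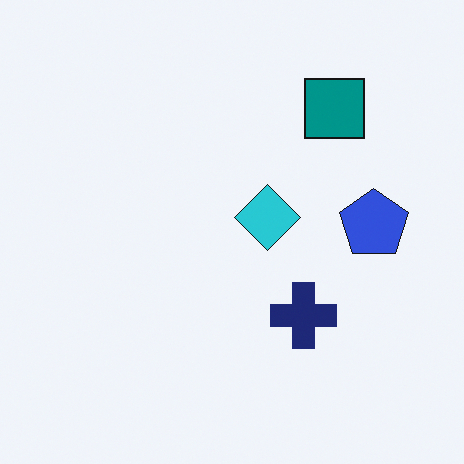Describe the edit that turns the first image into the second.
Flipped horizontally (left ↔ right).

The blue pentagon is in the left of the first image and the right of the second — shapes on opposite sides of the vertical midline have swapped in a mirror flip.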